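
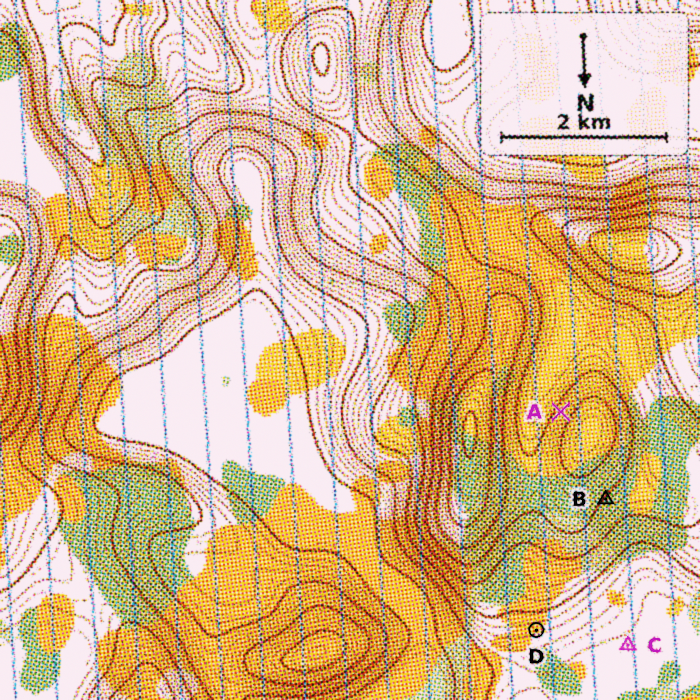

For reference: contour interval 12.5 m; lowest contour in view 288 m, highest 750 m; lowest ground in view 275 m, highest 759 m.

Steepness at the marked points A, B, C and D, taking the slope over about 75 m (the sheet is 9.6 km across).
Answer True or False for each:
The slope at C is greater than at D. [False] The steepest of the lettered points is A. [True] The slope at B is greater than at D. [True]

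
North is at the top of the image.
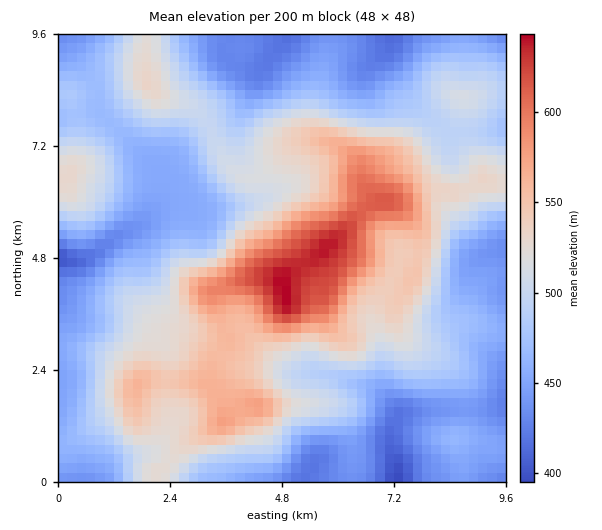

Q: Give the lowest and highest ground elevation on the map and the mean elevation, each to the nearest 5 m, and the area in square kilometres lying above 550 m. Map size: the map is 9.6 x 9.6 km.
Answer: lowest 395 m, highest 645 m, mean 500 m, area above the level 15.8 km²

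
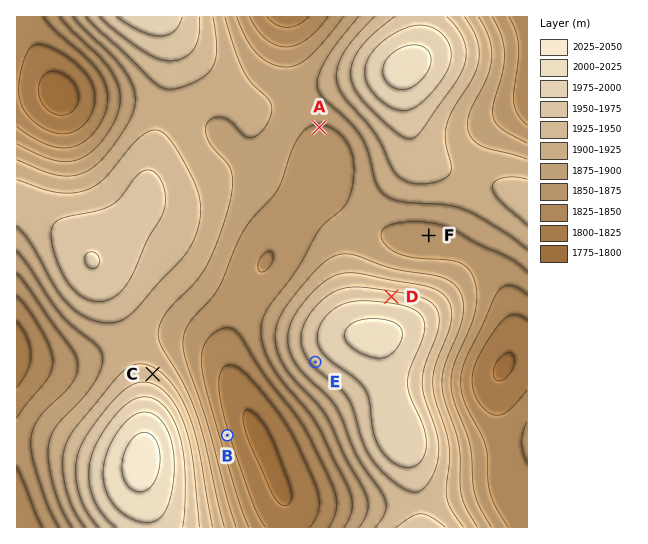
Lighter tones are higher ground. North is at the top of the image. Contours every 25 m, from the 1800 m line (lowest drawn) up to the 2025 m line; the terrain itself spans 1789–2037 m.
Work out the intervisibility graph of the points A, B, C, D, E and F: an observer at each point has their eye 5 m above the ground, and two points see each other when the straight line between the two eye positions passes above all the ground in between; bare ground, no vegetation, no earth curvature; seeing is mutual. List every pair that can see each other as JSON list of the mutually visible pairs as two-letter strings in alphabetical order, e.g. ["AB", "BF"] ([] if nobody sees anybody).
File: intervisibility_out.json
["AC", "AD", "BE", "CE", "DF"]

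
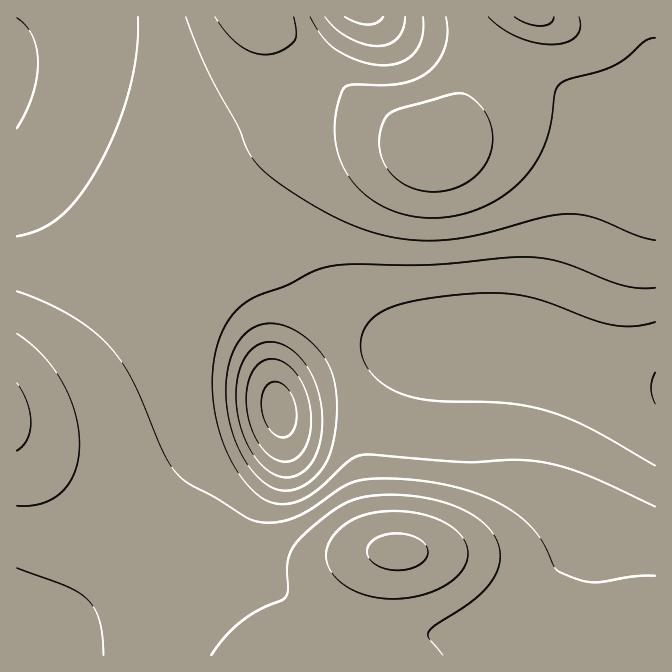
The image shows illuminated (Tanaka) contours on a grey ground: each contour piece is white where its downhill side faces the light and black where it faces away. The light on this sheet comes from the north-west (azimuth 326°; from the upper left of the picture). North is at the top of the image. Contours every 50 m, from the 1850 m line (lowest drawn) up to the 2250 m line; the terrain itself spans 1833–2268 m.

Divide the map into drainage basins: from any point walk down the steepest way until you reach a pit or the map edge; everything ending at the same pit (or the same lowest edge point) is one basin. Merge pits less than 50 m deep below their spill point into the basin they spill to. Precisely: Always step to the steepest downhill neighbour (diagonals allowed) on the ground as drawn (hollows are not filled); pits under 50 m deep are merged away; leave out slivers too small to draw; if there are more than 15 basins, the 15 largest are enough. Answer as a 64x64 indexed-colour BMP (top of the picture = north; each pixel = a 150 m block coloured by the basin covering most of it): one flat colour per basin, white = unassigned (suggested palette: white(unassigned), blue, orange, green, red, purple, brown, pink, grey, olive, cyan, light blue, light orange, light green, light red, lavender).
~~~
<image width="64" height="64" href="data:image/bmp;base64,Qk12CAAAAAAAAHYAAAAoAAAAQAAAAEAAAAABAAQAAAAAAAAIAAATCwAAEwsAABAAAAAAAAAA////ALR3HwAOf/8ALKAsACgn1gC9Z5QAS1aMAMJ34wB/f38AIr28AM++FwDox64AeLv/AIrfmACWmP8A1bDFACIiIiIiIiIiIiIiIiIiIiIhERERERERERERERERERERIiIiIiIiIiIiIiIiIiIiIiEREREREREREREREREREREiIiIiIiIiIiIiIiIiIiIiIhERERERERERERERERERESIiIiIiIiIiIiIiIiIiIiIiERERERERERERERERERERIiIiIiIiIiIiIiIiIiIiIiIREREREREREREREREREREiIiIiIiIiIiIiIiIiIiIiIhERERERERERERERERERESIiIiIiIiIiIiIiIiIiIiIiIRERERERERERERERERERIiIiIiIiIiIiIiIiIiIiIiIhEREREREREREREREREREiIiIiIiIiIiIiIiIiIiIiIiIRERERERERERERERERESIiIiIiIiIiIiIiIiIiIiIiIhERERERERERERERERERIiIiIiIiIiIiIiIiIiIiIiIiIREREREREREREREREREiIiIiIiIiIiIiIiIiIiIiIiIhERERERERERERERERESIiIiIiIiIiIiIiIiIiIiIiIhERERERERERERERERERIiIiIiIiIiIiIiIiIiIiIiIiEREREREREREREREREREiIiIiIiIiIiIiIiIiIiIiIiIRERERERERERERERERESIiIiIiIiIiIiIiIiIiIiIiIRERERERERERERERERERIiIiIiIiIiIiIiIiIiIiIiIhEREREREREREREREREREiIiIiIiIiIiIiIiIiIiIiIiERERERERERERERERERESIiIiIiIiIiIiIiIiIiIiIiIRERERERERERERERERERIiIiIiIiIiIiIiIiIiIiIiIhEREREREREREREREREREiIiIiIiIiIiIiIiIiIiIiIiERERERERERERERERERESIiIiIiIiIiIiIiIiIiIiIiIRERERERERERERERERERIiIiIiIiIiIiIiIiIiIiIiIREREREREREREREREREREiIiIiIiIiIiIiIiIiIiIiIhERERERERERERERERERESIiIiIiIiIiIiIiIiIiIiIiERERERERERERERERERERMiIiIiIiIiIiIiIiIiIiIiIREREREREREREREREREREzMiIiIiIiIiIiIiIiIiIiIhERERERERERERERERERETMzMiIiIiIiIiIiIiIiIiIhERERERERERERERERERERMzMzMiIiIiIiIiIiIiIiIiEREREREREREREREREREREzMzMzIiIiIiIiIiIiIiIiIRERERERERERERERERERETMzMzMzIiIiIiIiIiIiIiIRERERERERERERERERERERMzMzMzMyIiIiIiIiIiIiIhEREREREREREREREREREREzMzMzMzMiIiIiIiIiIiIhERERERERERERERERERERETMzMzMzMyIiIiIiIiIiIiERERERERERERERERERERERMzMzMzMzMiIiIiIiIiIiEREREREREREREREREREREREzMzMzMzMzIiIiIiIiIiIRERERERERERERERERERERETMzMzMzMzMiIiIiIiIiIRERERERERERERERERERERERMzMzMzMzMzIiIiIiIiIREREREREREREREREREREREREzMzMzMzMzMyIiIiIiIhERERERERERERERERERERERETMzMzMzMzMzIiIiIiIhERERERERERERERERERERERERMzMzMzMzMzMyIiIiIiEREREREREREREREREREREREREzMzMzMzMzMzIiIiIiIRERERERERERERERERERERERETMzMzMzMzMzMyIiIiIRERERERERERERERERERERERERMzMzMzMzMzMzIiIiIhEREREREREREREREREREREREREzMzMzMzMzMzMyIiIiERERERERERERERERERERERERETMzMzMzMzMzMzMiIiIhERERERERERERERERERERERERMzMzMzMzMzMzMzIiIiEREREREREREREREREREREREREzMzMzMzMzMzMzMyIiIhERERERERERERERERERERERETMzMzMzMzMzMzMzMiIiIRERERERERERERERERERERERMzMzMzMzMzMzMzMzIiIiIREREREREREREREREREREREzMzMzMzMzMzMzMzMyIiIiIhERERERERERERERERERETMzMzMzMzMzMzMzMzMyIiIiIiIiNBERERERERERERERMzMzMzMzMzMzMzMzMzMzMzMzMzREQREREREREREREREzMzMzMzMzMzMzMzMzMzMzMzM0REREERERERERERERETMzMzMzMzMzMzMzMzMzMzMzM0REREQRERERERERERERMzMzMzMzMzMzMzMzMzMzMzNEREREREEREREREREREREzMzMzMzMzMzMzMzMzMzMzNEREREREQRERERERERERETMzMzMzMzMzMzMzMzMzMzNEREREREREERERERERERERMzMzMzMzMzMzMzMzMzMzNEREREREREQREREREREREREzMzMzMzMzMzMzMzMzMzREREREREREREERERERERERETMzMzMzMzMzMzMzMzMzREREREREREREQRERERERERERMzMzMzMzMzMzMzMzMzREREREREREREREEREREREREREzMzMzMzMzMzMzMzMzNERERERERERERERBERERERERETMzMzMzMzMzMzMzMzNEREREREREREREREERERERERER"/>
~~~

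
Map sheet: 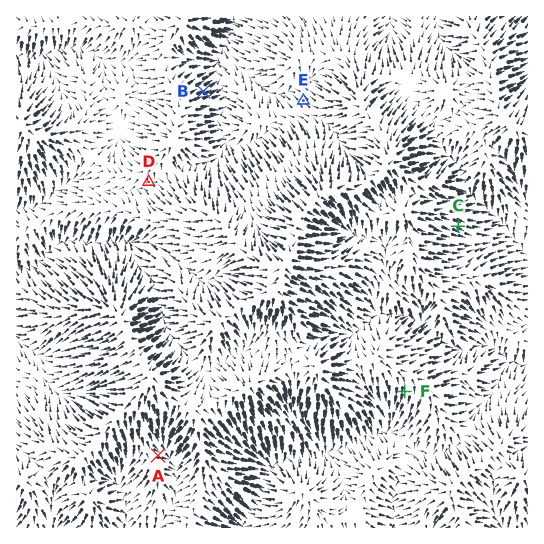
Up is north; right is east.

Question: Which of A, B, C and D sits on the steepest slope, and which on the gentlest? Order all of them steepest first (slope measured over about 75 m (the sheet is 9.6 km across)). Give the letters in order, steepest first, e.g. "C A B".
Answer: B C A D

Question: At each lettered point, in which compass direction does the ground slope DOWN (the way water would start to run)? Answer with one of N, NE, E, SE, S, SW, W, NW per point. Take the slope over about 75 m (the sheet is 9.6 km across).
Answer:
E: NW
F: S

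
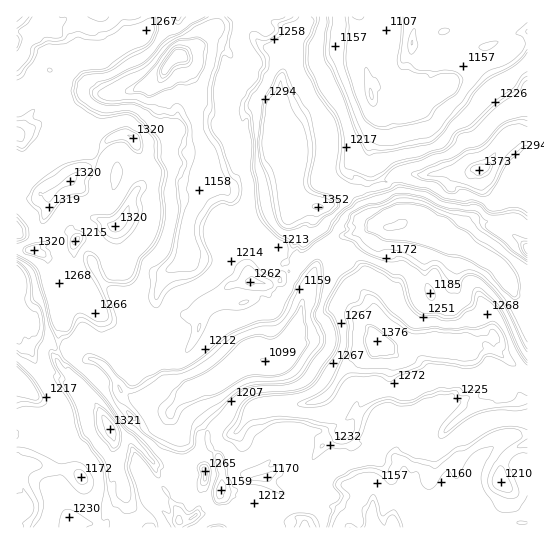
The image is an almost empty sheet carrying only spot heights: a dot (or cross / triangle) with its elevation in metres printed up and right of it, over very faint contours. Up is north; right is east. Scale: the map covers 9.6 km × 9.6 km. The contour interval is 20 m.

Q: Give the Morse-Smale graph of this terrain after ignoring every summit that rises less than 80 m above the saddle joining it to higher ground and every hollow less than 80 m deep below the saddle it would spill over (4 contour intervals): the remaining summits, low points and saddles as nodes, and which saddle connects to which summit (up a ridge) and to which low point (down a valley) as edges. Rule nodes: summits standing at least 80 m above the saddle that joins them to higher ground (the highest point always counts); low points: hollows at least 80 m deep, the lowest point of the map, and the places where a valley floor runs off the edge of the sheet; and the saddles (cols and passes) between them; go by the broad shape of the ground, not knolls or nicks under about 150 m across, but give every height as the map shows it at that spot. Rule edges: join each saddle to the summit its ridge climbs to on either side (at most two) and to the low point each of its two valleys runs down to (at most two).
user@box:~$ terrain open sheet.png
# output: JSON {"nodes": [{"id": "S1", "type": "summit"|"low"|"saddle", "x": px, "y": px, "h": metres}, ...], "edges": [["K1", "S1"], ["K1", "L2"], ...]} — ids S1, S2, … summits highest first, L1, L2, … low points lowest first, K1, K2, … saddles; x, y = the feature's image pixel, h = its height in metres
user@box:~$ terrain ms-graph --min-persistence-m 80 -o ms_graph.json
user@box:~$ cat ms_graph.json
{"nodes": [
{"id": "S1", "type": "summit", "x": 377, "y": 341, "h": 1376},
{"id": "S2", "type": "summit", "x": 479, "y": 170, "h": 1373},
{"id": "S3", "type": "summit", "x": 110, "y": 427, "h": 1321},
{"id": "S4", "type": "summit", "x": 19, "y": 134, "h": 1321},
{"id": "L1", "type": "low", "x": 173, "y": 59, "h": 1050},
{"id": "L2", "type": "low", "x": 371, "y": 95, "h": 1074},
{"id": "L3", "type": "low", "x": 398, "y": 226, "h": 1086},
{"id": "L4", "type": "low", "x": 265, "y": 361, "h": 1099},
{"id": "L5", "type": "low", "x": 371, "y": 523, "h": 1105},
{"id": "L6", "type": "low", "x": 18, "y": 18, "h": 1159},
{"id": "K1", "type": "saddle", "x": 370, "y": 190, "h": 1265},
{"id": "K2", "type": "saddle", "x": 151, "y": 17, "h": 1257},
{"id": "K3", "type": "saddle", "x": 58, "y": 347, "h": 1221},
{"id": "K4", "type": "saddle", "x": 227, "y": 514, "h": 1214},
{"id": "K5", "type": "saddle", "x": 329, "y": 250, "h": 1213},
{"id": "K6", "type": "saddle", "x": 314, "y": 505, "h": 1213},
{"id": "K7", "type": "saddle", "x": 157, "y": 338, "h": 1212}],
"edges": [["K1", "S2"], ["K1", "L2"], ["K1", "L3"], ["K2", "S4"], ["K2", "L1"], ["K2", "L6"], ["K3", "S4"], ["K3", "S3"], ["K3", "L1"], ["K3", "L4"], ["K4", "S1"], ["K4", "L1"], ["K4", "L4"], ["K5", "S1"], ["K5", "S2"], ["K5", "L3"], ["K5", "L4"], ["K6", "S1"], ["K6", "L4"], ["K6", "L5"], ["K7", "S2"], ["K7", "S4"], ["K7", "L1"], ["K7", "L4"]]}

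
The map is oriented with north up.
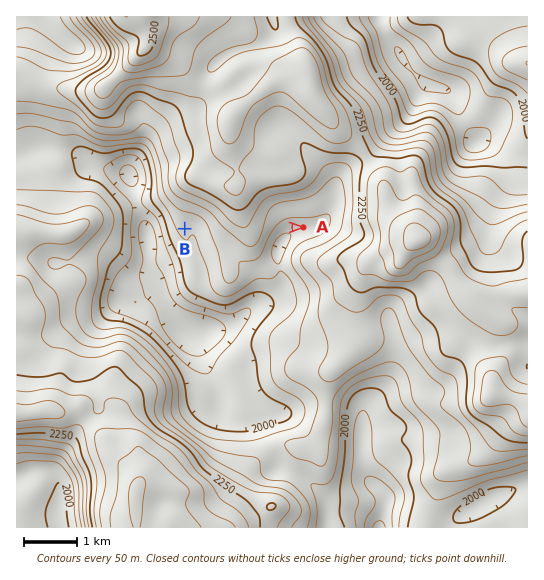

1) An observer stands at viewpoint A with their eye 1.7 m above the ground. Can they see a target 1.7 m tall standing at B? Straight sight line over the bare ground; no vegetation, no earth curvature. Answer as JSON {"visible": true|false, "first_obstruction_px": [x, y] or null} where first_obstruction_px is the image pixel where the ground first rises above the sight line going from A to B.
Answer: {"visible": false, "first_obstruction_px": [283, 228]}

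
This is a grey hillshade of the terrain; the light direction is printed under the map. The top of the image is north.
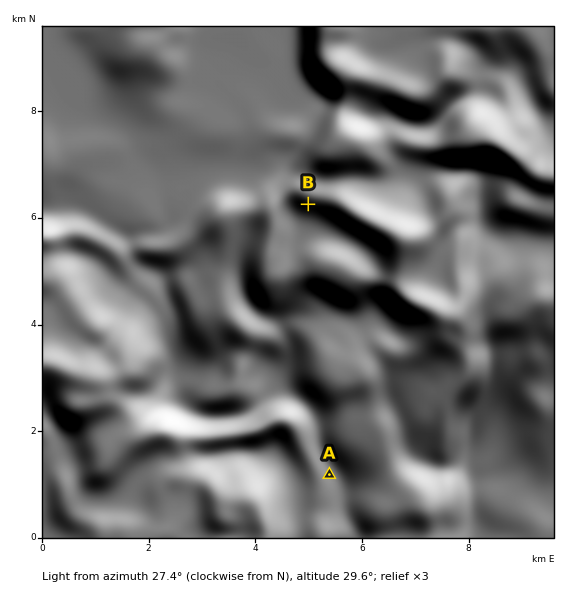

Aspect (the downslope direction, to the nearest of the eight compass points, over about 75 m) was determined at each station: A E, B S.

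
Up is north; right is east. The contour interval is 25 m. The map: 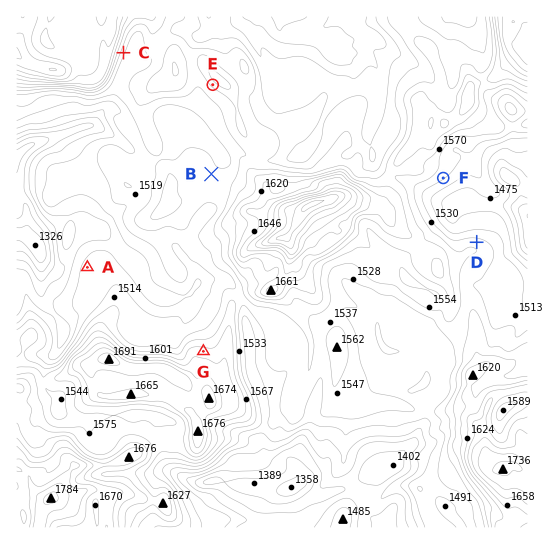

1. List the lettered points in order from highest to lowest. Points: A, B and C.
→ C B A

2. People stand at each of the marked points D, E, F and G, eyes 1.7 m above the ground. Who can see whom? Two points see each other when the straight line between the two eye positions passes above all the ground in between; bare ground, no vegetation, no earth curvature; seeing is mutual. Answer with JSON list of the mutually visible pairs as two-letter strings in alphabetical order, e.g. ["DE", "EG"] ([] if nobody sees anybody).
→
["DF", "EG"]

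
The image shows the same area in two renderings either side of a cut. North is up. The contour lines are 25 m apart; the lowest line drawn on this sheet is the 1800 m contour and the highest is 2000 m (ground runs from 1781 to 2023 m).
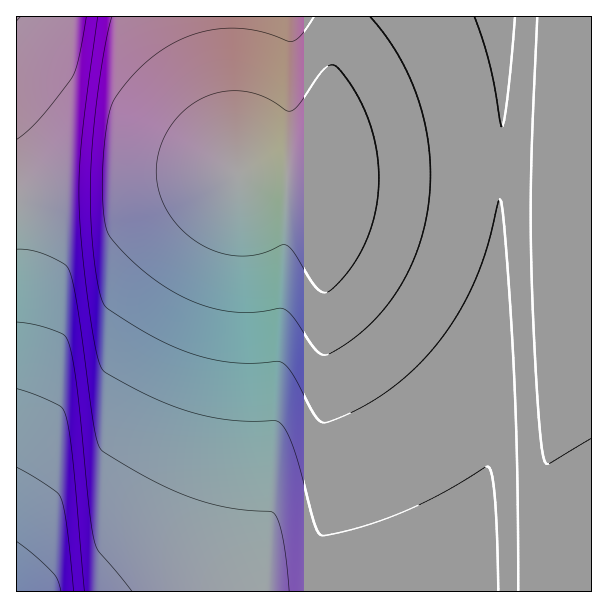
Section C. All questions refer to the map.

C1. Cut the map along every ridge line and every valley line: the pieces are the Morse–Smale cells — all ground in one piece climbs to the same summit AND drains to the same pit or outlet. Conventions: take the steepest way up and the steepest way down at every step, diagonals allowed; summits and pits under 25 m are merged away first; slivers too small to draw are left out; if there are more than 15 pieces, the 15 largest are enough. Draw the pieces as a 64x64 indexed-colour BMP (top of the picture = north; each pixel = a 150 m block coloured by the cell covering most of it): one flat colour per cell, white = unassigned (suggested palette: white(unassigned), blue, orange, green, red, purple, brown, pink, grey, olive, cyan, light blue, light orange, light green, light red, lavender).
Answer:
<image width="64" height="64" href="data:image/bmp;base64,Qk12CAAAAAAAAHYAAAAoAAAAQAAAAEAAAAABAAQAAAAAAAAIAAATCwAAEwsAABAAAAAAAAAA////ALR3HwAOf/8ALKAsACgn1gC9Z5QAS1aMAMJ34wB/f38AIr28AM++FwDox64AeLv/AIrfmACWmP8A1bDFABERERERERERERERERERERERERERERERERERIiIiIiIiEREREREREREREREREREREREREREREREREREiIiIiIiIRERERERERERERERERERERERERERERERERESIiIiIiIhERERERERERERERERERERERERERERERERERIiIiIiIiEREREREREREREREREREREREREREREREREREiIiIiIiIRERERERERERERERERERERERERERERERERESIiIiIiIhERERERERERERERERERERERERERERERERERIiIiIiIiEREREREREREREREREREREREREREREREREREiIiIiIiIRERERERERERERERERERERERERERERERERESIiIiIiIhERERERERERERERERERERERERERERERERERIiIiIiIiEREREREREREREREREREREREREREREREREREiIiIiIiIRERERERERERERERERERERERERERERERERESIiIiIiIhERERERERERERERERERERERERERERERERERIiIiIiIiEREREREREREREREREREREREREREREREREREiIiIiIiIRERERERERERERERERERERERERERERERERESIiIiIiIhERERERERERERERERERERERERERERERERERIiIiIiIiERERERERERERERERERERERERERERERERERESIiIiIiIRERERERERERERERERERERERERERERERERERIiIiIiIhEREREREREREREREREREREREREREREREREREiIiIiIiERERERERERERERERERERERERERERERERERESIiIiIiIRERERERERERERERERERERERERERERERERERIiIiIiIhEREREREREREREREREREREREREREREREREREiIiIiIiERERERERERERERERERERERERERERERERERESIiIiIiIRERERERERERERERERERERERERERERERERERIiIiIiIhEREREREREREREREREREREREREREREREREREiIiIiIiERERERERERERERERERERERERERERERERERESIiIiIiIRERERERERERERERERERERERERERERERERERIiIiIiIhEREREREREREREREREREREREREREREREREREiIiIiIiERERERERERERERERERERERERERERERERERESIiIiIiIRERERERERERERERERERERERERERERERERERIiIiIiIhEREREREREREREREREREREREREREREREREREiIiIiIiERERERERERERERERERERERERERERERERERESIiIiIiIRERERERERERERERERERERERERERERERERERIiIiIiIhEREREREREREREREREREREREREREREREREREiIiIiIiERERERERERERERERERERERERERERERERERESIiIiIiIRERERERERERERERERERERERERERERERERERIiIiIiIhERERERERERERERERERERERERERERERERERESIiIiIiERERERERERERERERERERERERERERERERERERIiIiIiIREREREREREREREREREREREREREREREREREREiIiIiIhERERERERERERERERERERERERERERERERERESIiIiIiERERERERERERERERERERERERERERERERERERIiIiIiIREREREREREREREREREREREREREREREREREREiIiIiIhERERERERERERERERERERERERERERERERERESIiIiIiERERERERERERERERERERERERERERERERERERIiIiIiIzMxEREREREREREREREREREREREREREREREREiIiIiIjMzMzMzMzMxERERERERERERERERERERERERESIiIiIiMzMzMzMzMzMzMzMzERERERERERERERERERERIiIiIiIzMzMzMzMzMzMzMzMREREREREREREREREREREiIiIiIjMzMzMzMzMzMzMzMxERERERERERERERERERESIiIiIiMzMzMzMzMzMzMzMzERERERERERERERERERERIiIiIiIzMzMzMzMzMzMzMzMREREREREREREREREREREiIiIiIjMzMzMzMzMzMzMzMxERERERERERERERERERESIiIiIiMzMzMzMzMzMzMzMzERERERERERERERERERERIiIiIiIzMzMzMzMzMzMzMzMREREREREREREREREREREiIiIiIjMzMzMzMzMzMzMzMxERERERERERERERERERESIiIiIiMzMzMzMzMzMzMzMzERERERERERERERERERERIiIiIiIzMzMzMzMzMzMzMzMREREREREREREREREREREiIiIiIjMzMzMzMzMzMzMzMxERERERERERERERERERESIiIiIiMzMzMzMzMzMzMzMzERERERERERERERERERERIiIiIiIzMzMzMzMzMzMzMzMREREREREREREREREREREiIiIiIjMzMzMzMzMzMzMzMxERERERERERERERERERESIiIiIiMzMzMzMzMzMzMzMzERERERERERERERERERERIiIiIiIzMzMzMzMzMzMzMzMREREREREREREREREREREiIiIiIjMzMzMzMzMzMzMzMxERERERERERERERERERESIiIiIi"/>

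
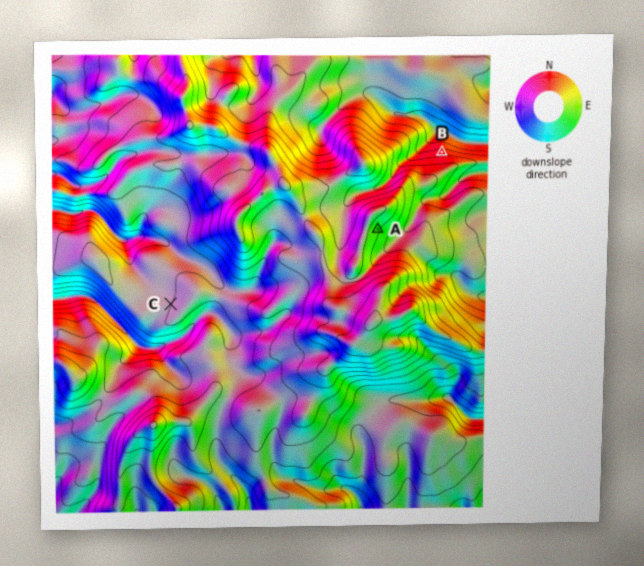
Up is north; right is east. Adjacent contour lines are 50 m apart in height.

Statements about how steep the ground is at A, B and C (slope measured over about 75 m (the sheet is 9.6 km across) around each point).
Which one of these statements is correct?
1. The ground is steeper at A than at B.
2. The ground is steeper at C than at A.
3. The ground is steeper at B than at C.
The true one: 3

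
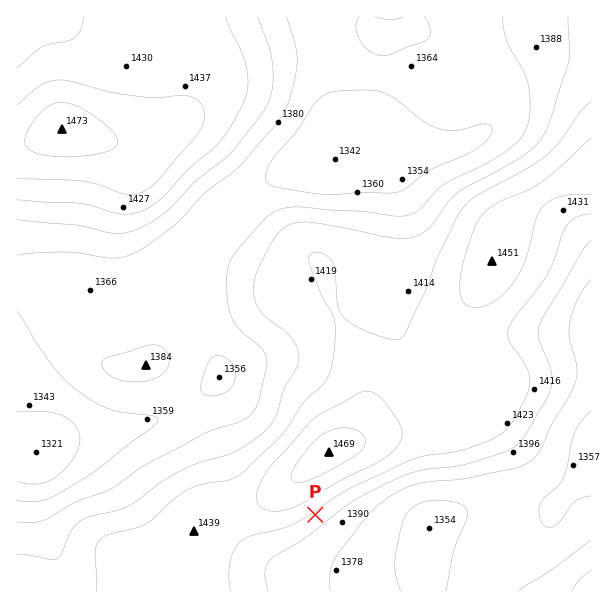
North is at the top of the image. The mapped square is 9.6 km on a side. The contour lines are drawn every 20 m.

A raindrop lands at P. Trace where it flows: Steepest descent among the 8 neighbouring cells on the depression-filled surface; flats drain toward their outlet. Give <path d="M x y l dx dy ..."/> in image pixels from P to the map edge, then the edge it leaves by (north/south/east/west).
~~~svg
<path d="M315 515l47 46 43 0 0 6 2 2 0 4 3 6 12 12"/>
exit: south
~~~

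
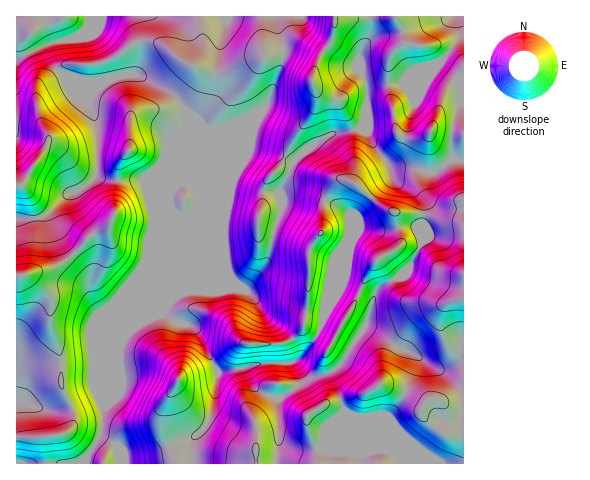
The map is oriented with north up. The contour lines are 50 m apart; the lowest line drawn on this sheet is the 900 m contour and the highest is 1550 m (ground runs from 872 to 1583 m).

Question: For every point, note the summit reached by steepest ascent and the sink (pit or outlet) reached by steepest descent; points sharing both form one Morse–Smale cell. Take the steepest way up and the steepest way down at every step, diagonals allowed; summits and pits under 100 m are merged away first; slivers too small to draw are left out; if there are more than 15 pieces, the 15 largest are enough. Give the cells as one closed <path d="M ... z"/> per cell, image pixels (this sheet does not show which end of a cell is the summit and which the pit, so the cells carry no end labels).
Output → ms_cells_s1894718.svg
<path d="M455 16l-439 1 1 42 30-14 6 21 9 8 9 4 10 2 21 0 25-6 10 0 37 20 10 15 2 11 0 12-3 6 0 24-13 31 0 13 2 3 0 82-8 22 14 10 14 3 8 10 18 35-5 38-7 17-10 10-42 16-28 4-25-22-15 24 1 6 377-1 0-302-11-1-18 12-10 0-13-4-20 0-16-18-8-16-8-5 5-10 2-29 7-4 29-2 22-10 17-14 18-25-1-10z"/><path d="M183 135l-13 11-10 20-17 13-35 1-12-4-7 8-26 14-17 18-14 3-16 1 1 244 68 0 1-6 12-17 4-13 3-23 15-35-1-17 2-11 51-122-2-27 13-31z"/><path d="M172 220l-51 122-2 11 1 17-16 40-3 25 14 9 11 12 33-5 37-15 10-10 8-23 4-32-18-35-8-10-14-3-14-10 8-22z"/><path d="M47 45l-31 15 1 159 15 0 14-3 17-18 26-14 7-9 2-46-3-10-13-24-29-29z"/><path d="M463 16l-7 1 4 12-1 9-14 19-17 15-25 12-29 2-7 4-2 29-5 10 8 5 8 16 16 18 20 0 13 4 10 0 18-12 11 0z"/><path d="M137 74l-10 0-25 6-21 0-16-4 17 19 13 24 3 10-2 46 12 5 35-1 17-13 10-20 16-14-2-23-8-13z"/>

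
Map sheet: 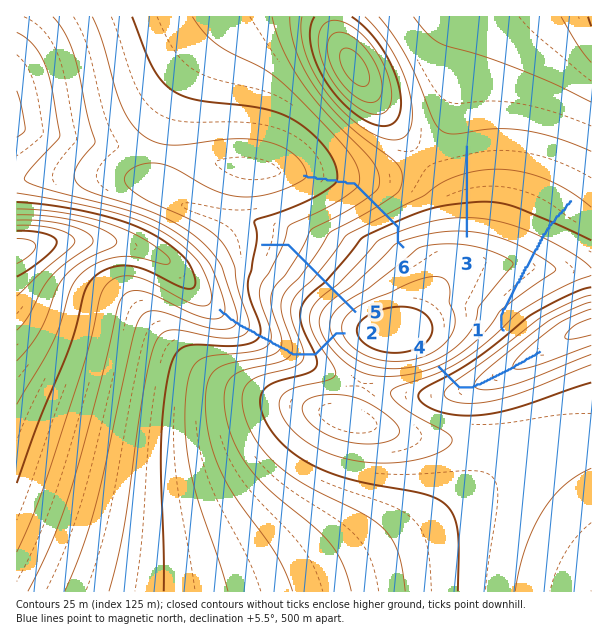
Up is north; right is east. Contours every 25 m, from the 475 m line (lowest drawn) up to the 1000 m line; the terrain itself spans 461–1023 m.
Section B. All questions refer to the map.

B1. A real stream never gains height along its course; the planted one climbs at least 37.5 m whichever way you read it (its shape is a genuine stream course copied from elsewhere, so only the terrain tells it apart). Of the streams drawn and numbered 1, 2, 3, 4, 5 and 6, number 1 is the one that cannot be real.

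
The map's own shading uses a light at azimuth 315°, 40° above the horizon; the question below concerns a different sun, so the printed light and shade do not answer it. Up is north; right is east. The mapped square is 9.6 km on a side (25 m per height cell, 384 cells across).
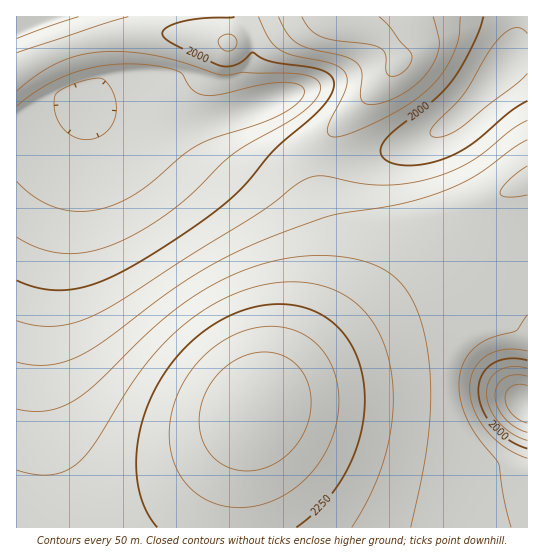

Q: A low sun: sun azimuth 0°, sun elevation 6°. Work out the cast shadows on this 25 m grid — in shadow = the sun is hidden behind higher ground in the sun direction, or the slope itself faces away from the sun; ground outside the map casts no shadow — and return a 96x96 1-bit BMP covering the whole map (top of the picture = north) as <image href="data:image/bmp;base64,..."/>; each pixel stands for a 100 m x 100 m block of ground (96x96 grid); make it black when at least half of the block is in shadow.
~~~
<image width="96" height="96" href="data:image/bmp;base64,Qk2+BAAAAAAAAD4AAAAoAAAAYAAAAGAAAAABAAEAAAAAAIAEAAATCwAAEwsAAAIAAAAAAAAA////AAAAAAAAAAAAAAAAAAAAAAAAAAAAAAAAAAAAAAAAAAAAAAAAAAAAAAAAAAAAAAAAAAAAAAAAAAAAAAAAAAAAAAAAAAAAAAAAAAAAAAAAAAAAAAAAAAAAAAAAAAAAAAAAAAAAAAAAAAAAAAAAAAAAAAAAAAAAAAAAAAAAAAAAAAAAAAAAAAAAAAAAAAAAAAAAAAAAAAAAAAAAAAAAAAAAAAAAAAAAAAAAAAAAAAAAAAAAAAAAAAAAAAAAAAAAAAAAAAAAAAAAAAAAAAAAAAAAAAAAAAAAAAAAAAAAAAAAAAAAAAAAAAAAAAMAAAAAAAAAAAAAAA8AAAAAAAAAAAAAAD8AAAAAAAAAAAAAAH8AAAAAAAAAAAAAAP8AAAAAAAAAAAAAAP8AAAAAAAAAAAAAAf8AAAAAAAAAAAAAA/8AAAAAAAAAAAAAA/8AAAAAAAAAAAAAA/8AAAAAAAAAAAAAB/8AAAAAAAAAAAAAB/8AAAAAAAAAAAAAB/8AAAAAAAAAAAAAB/8AAAAAAAAAAAAAB/8AAAAAAAAAAAAAA/8AAAAAAAAAAAAAAf8AAAAAAAAAAAAAAP4AAAAAAAAAAAAAAAAAAAAAAAAAAAAAAAAAAAAAAAAAAAAAAAAAAAAAAAAAAAAAAAAAAAAAAAAAAAAAAAAAAAAAAAAAAAAAAAAAAAAAAAAAAAAAAAAAAAAAAAAAAAAAAAAAAAAAAAAAAAAAAAAAAAAAAAAAAAAAAAAAAAAAAAAAAAAAAAAAAAAAAAAAAAAAAAAAAAAAAAAAAAAAAAAAAAAAAAAAAAAAAAAAAAAAAAAAAAAAAAAAAAAAAAAAAAAAAAAAAAAAAAAAAAAAAAAAAAAAAAAAAAAAAAAAAAAAAAAAAAAAAAAAAAAAAAAAAAAAAAAAAAAAAAAAAAAAAAAAAAAAAAAAAAAAAAAAAAAAAAAAAAAAAAAAAAAAAAAAAAAAAAAAAAAAAAAAAAAAAAAAAAAAAAAAAAAAAAAAAAAAAAAAAAAAAAAAAAAAAAAAAAAAAAAAAAAAAAAAAAAAAAAAAAAAAAAAAAAAAAAAAAAAAAAAAAAAAAAAAAAAAAAAAAAAAAAAAAAAAAAAAAAAAAAAAAAAAAAAAAeAAAAAAAAAAAAAAB/gAAAAAAAAAAAAAD/4AAAAAAAAAAAAAH/8AAAAAAAAAAAAAH/+AAAAAAAAAQAAAP//AADAAAAAD8AAAP//AADwAAAAP+AAAP//gAD+AAAAf//+AH//gAD/8AAA////wH//wAD//8AH////4D//wAD/////////8B//wAD/////////+A//4AD//////////AP/4AB//////////gH/4AAf/////////wB/4AAH/////////wAP4AAB/////////4AB4AAAf////////4AAAAAAD////////4AAAAAAAf//8AH//4AAAAAAAA/+AAD//4AAAAAAAAAAAAA//gAAAAAAAAAAAAABgAAAAAAAAAAAAAAAAAAAAAAAAAAAAAAAAAAAAAAAAAAAAAAAAAAAAAA="/>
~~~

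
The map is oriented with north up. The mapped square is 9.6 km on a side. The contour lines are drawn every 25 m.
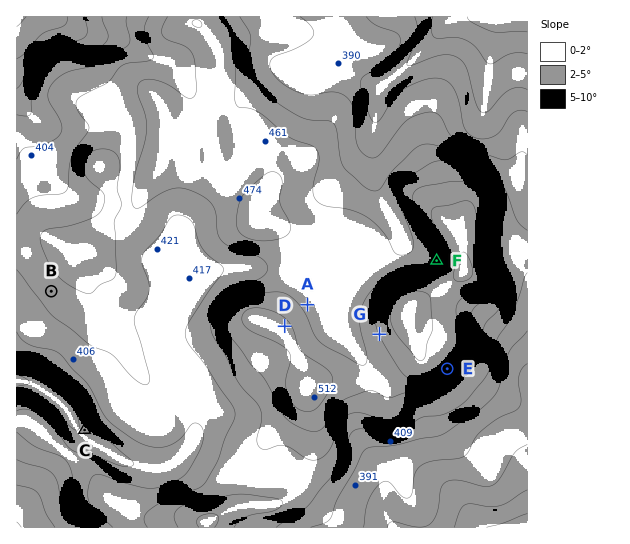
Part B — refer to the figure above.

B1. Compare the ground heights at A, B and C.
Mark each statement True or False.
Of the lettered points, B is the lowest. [False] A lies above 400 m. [True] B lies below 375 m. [False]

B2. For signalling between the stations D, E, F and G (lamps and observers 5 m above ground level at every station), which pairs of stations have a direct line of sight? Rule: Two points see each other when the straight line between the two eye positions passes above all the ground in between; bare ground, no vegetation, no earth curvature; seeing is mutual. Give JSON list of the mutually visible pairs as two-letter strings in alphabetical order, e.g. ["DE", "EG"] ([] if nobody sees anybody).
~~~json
["DF", "DG"]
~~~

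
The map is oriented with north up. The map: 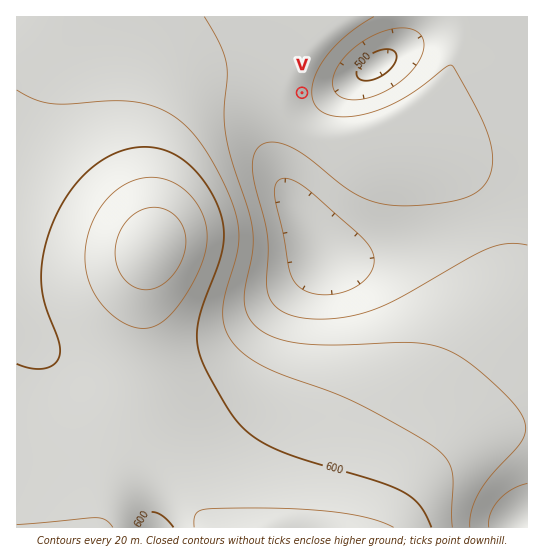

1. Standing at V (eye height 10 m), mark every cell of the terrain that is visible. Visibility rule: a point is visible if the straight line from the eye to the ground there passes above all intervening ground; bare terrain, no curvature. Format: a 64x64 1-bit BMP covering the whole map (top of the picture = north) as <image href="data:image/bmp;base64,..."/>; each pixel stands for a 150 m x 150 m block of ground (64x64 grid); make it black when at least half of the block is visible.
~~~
<image width="64" height="64" href="data:image/bmp;base64,Qk0+AgAAAAAAAD4AAAAoAAAAQAAAAEAAAAABAAEAAAAAAAACAAATCwAAEwsAAAIAAAAAAAAA////AAAAAAAAAAH////wAAAAAf////AAAAAD////8AAAAAP////wAAAAB/////AAAAAD////8AAAAAH////4AAAAAf////gAAAAA/////AAAAAD////+AAAAAH////8AAAAAf////4AAAAB/////wAAAAH/////wAAAAf/////wAAAD//////wAAAP//////AAAB//////8AAAP//////wAAA///////AAAH//////8AAAf//////wAAA///////AAAD//////8AAAH//////wAAAP//////AAAA//////8AAAB//////wAAAD//////AAAAH/////8AAAAf+Af//wAAAA/gAP//AAAAD+AAD/8AAAA/wAAB/wAAAf/AAAD/AAAH/4AAAD8AAA//gAAAHwAAH/+AAAAPAAAf/wAAAA8AAD//AAAADwAAP/8AAAAPAAB//gAAAA8AAH/+AAAAHwAAf/wAAAAfAAB//AAAAH8AAH/8AAAA/wAAf/wA+AP/AAB//AH///8AAH/8B////wAAf/wf////AAB//j////8AAH//f////wAAf///////AAB///////8AAH///////wAAf///////AAA///////8AAD///////wAAP///////AAA///////8AAD///////wAAP///////AAB///////8AAH///////w=="/>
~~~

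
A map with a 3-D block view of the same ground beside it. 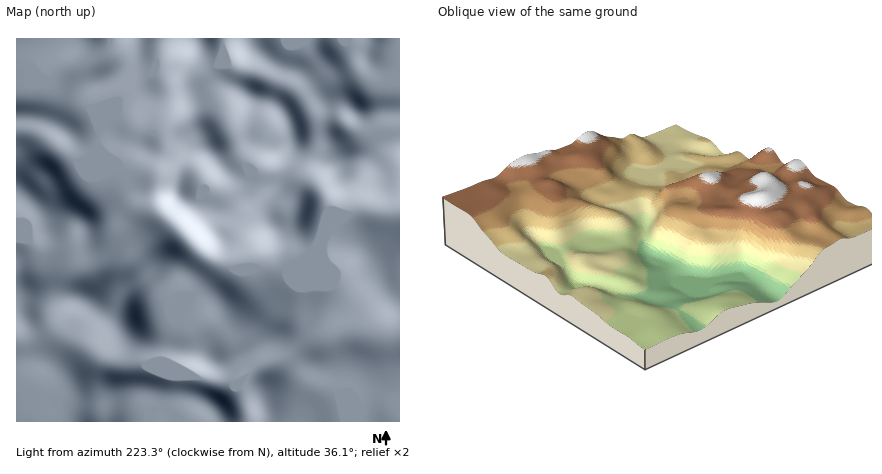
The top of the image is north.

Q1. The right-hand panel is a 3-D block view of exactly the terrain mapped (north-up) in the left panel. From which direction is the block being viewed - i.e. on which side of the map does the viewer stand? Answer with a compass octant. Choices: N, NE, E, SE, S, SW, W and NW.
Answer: SE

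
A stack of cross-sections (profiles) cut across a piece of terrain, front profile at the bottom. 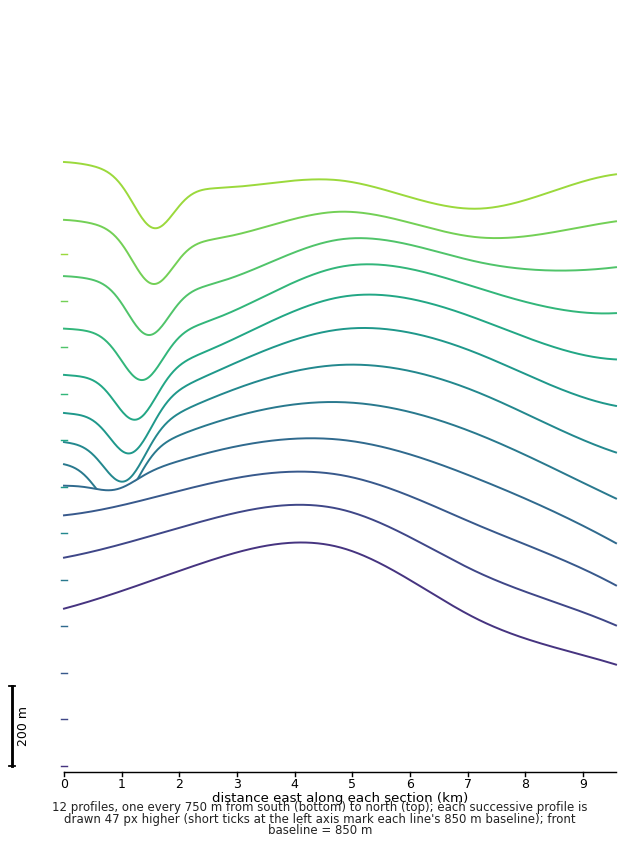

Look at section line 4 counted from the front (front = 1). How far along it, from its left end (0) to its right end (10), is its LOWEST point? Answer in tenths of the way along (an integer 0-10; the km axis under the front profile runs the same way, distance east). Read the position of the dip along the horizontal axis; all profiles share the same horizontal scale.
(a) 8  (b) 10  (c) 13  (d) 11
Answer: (b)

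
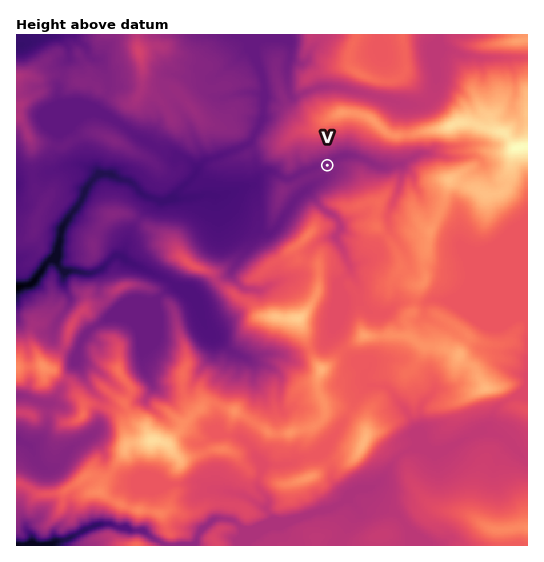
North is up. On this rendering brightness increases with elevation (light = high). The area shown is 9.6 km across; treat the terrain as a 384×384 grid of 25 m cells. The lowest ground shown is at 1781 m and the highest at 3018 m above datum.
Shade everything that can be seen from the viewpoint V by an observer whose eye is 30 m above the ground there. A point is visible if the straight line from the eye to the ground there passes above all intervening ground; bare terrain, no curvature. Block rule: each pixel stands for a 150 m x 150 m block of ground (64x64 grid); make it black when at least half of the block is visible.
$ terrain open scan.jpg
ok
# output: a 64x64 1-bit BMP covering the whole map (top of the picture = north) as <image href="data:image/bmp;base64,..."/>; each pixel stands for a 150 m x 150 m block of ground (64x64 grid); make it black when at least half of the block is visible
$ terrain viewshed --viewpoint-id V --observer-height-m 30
<image width="64" height="64" href="data:image/bmp;base64,Qk0+AgAAAAAAAD4AAAAoAAAAQAAAAEAAAAABAAEAAAAAAAACAAATCwAAEwsAAAIAAAAAAAAA////AAAAAAAAAAAAAAAAAAAAAAAAAAAAAAAAAAAAAAAAAAAAAAAAAAAAAAAAAAAAAAAAAAAAAAAAAAAAAAAAAAAAAAAAAAAAAAAAAAAAAAAAAAAAAAAAAAAAAAAAAAAAAAAAAAAAAAAAAAAAAAAAAAAAAAAAAAAAAAAAAAAAAAAAAAAAAAAAAAAAAAAAAAAAAAAAAAAAAAAAAAAAAAAAAAAAAAAAAAAAAAIAAAAAAAAABAAAAAAAAAAAAAAAAAAAAAAAAAAAAAAAAAAAAAAAAAAAAAAAAAAAAAAAAAAAAAAAAAAAAAAAAAAAAAAAAAAAAAAAAAAAAAAAAAAAAAAAAAAAAAAAAAAAAAAAIAAAAAAAAABgAAAAAAAAAfwAAAAAAAAH/wAAAAAAAA4fgAAAAAAADAfgAAAAACAYAfAAAAAAMDgA+AAAAAAY8ACMAAAAAA/wAMwAAAAADAAAfAAAAAAAAAB/8AAAAAAAAHf8FAAAAAAAc/A8AAAAAAA/4DwAAAAAAD/gOAAAAAAAD8QJ/AAAAAAP/w/8AAAAAC//FvwAAAAAB/wceAAAAAAD+AAAAAAAAADwAAAAAAAAAAAAAAAAAAAAAAAAAAAAAAAAAAAAAAAAAAAAAAAAAAAAAAAAAAAAAAAAAAAAAAAAAAAAAAAAAAAAAAAAAAAAAAAAAAAAAAAAAAAAAA=="/>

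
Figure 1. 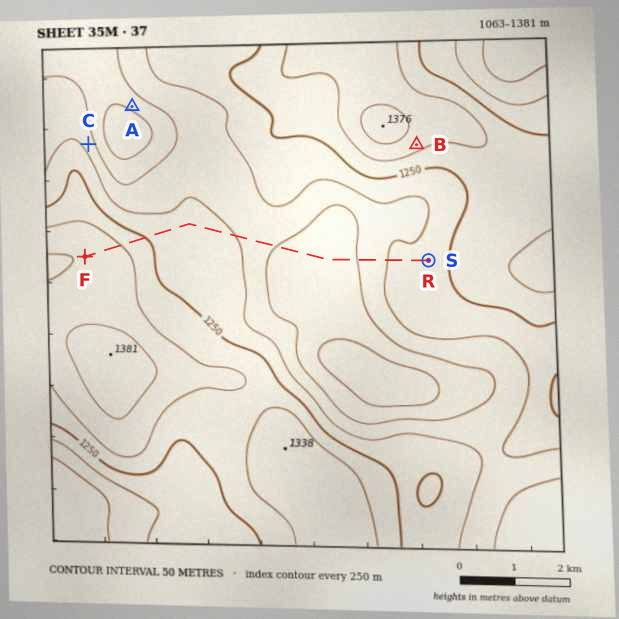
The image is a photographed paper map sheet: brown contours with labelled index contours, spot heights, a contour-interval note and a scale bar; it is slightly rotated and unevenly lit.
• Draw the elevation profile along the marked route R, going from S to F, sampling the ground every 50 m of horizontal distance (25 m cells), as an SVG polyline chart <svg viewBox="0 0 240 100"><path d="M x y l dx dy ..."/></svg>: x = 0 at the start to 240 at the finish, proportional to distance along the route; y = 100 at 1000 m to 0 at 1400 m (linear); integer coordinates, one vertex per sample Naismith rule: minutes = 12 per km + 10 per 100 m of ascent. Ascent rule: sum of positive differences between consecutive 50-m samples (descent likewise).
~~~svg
<svg viewBox="0 0 240 100"><path d="M0 45l2 1 2 1 1 1 2 0 2 1 2 0 1 0 2 0 2 0 2 0 2 0 1 0 2 0 2 0 2 1 2 1 1 0 2 1 2 2 2 1 1 1 2 1 2 2 2 1 2 1 1 1 2 1 2 1 2 1 1 1 2 1 2 0 2 1 2 1 1 0 2 1 2 0 2 1 1 0 2 0 2 0 2 0 2 0 1-1 2 0 2 0 2-1 2 0 1-1 2 0 2-1 2-1 1 0 2-1 2-1 2 0 2-1 1-1 2-1 2 0 2-1 1-1 2-1 2 0 2-1 2-1 1-1 2 0 2-1 2-1 2-1 1-1 2 0 2-1 2-1 1-1 2-1 2 0 2-1 2 0 1-1 2 0 2 0 2-1 1 0 2 0 2 1 2 0 2 0 1 0 2 0 2 1 2 0 1 0 2 0 2 0 2 0 2 0 1 0 2-1 2 0 2-1 2 0 1-1 2-1 2-1 2-1 1-1 2-1 2-1 2-1 2-1 1-1 2-1 2-2 2-1 1-1 2-2 2-1 2-1 2-2 1-1 2-1 2-1 2-1 1-1 2-1 2-1 2 0 2-1 1 0 2-1 2 0 2 0 1-1"/></svg>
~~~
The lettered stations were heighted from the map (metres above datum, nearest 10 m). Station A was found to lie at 1110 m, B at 1320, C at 1180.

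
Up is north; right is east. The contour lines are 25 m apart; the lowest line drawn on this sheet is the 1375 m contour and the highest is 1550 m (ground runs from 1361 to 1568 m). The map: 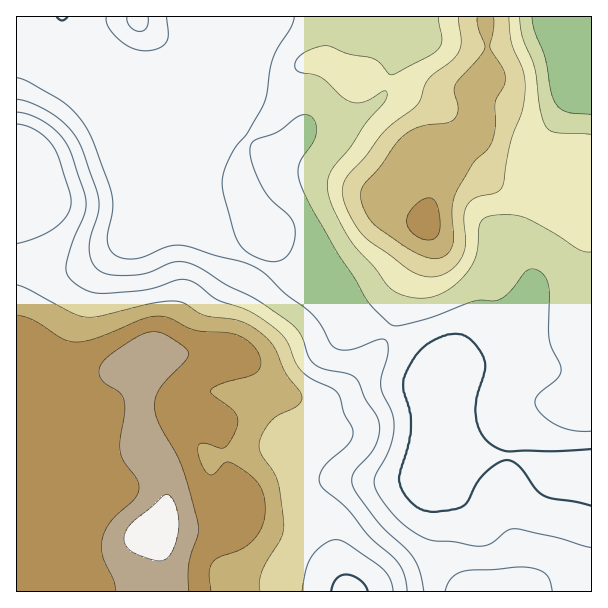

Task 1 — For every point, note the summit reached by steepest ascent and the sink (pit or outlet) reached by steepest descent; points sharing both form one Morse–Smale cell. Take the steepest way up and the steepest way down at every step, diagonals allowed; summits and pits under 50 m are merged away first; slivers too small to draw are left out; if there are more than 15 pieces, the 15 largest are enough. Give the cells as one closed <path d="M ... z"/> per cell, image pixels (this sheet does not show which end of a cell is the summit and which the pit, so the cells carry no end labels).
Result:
<path d="M62 16l-46 1 0 574 575 1 1-121-38 1-35-15-27-3-11-10-12-21-31-31-16-36-29-22-10-4-21-23-108-45-18-9-23-17-25-24-22-57-15-32-67-68-14-11-8-17z"/><path d="M485 16l-243 0-1 25-3 12-32 20-21 5-42 1-18-3-31-11 57 58 15 32 22 57 34 32 14 9 37 18 89 36 21 23 10 4 29 22 16 36 31 31 12 21 11 10 27 3 35 15 37-2 1-255-13-4-22-19-26 1-24-5-12-6-22-20-9-5-12 0-8 8 4-13 22-14 8-9-2-42 11-15 0-43z"/><path d="M591 16l-105 0 1 56-11 15 2 42-8 9-21 13-4 5 0 5 7-4 12 0 9 5 22 20 12 6 24 5 26-1 22 19 12 3z"/><path d="M240 16l-177 0-1 11 8 17 25 20 36 14 33 1 42-6 28-17 6-6 1-9z"/>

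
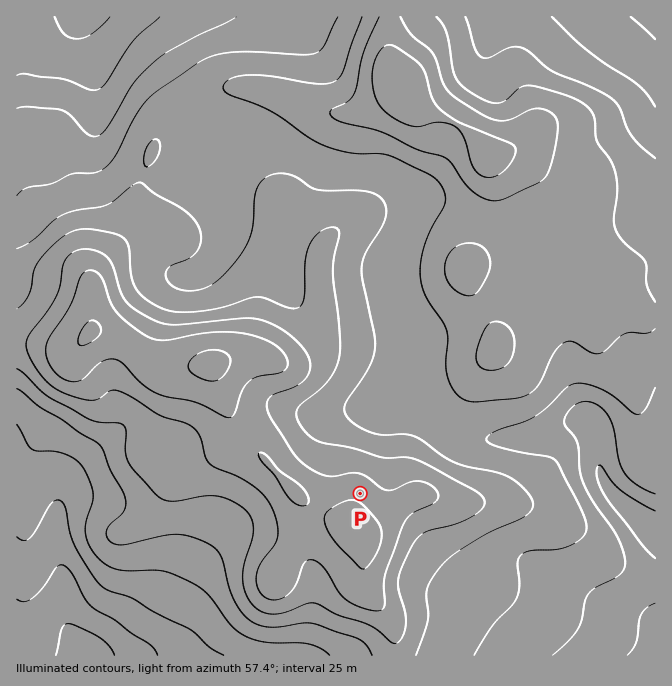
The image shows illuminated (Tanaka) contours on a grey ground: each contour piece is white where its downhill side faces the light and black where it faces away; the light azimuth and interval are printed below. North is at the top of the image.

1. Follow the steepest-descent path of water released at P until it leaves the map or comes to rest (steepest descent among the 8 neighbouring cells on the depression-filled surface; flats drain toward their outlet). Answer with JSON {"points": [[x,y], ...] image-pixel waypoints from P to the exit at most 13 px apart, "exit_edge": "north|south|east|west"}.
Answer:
{"points": [[360, 493], [374, 480], [382, 467], [382, 453], [382, 440], [382, 427], [382, 413], [395, 400], [408, 405], [422, 408], [435, 418], [448, 432], [462, 437], [475, 438], [488, 438], [502, 438], [515, 438], [528, 437], [542, 433], [555, 428], [569, 423], [582, 423], [594, 428], [597, 442], [599, 455], [600, 468], [605, 482], [615, 495], [629, 508], [642, 522], [655, 532]], "exit_edge": "east"}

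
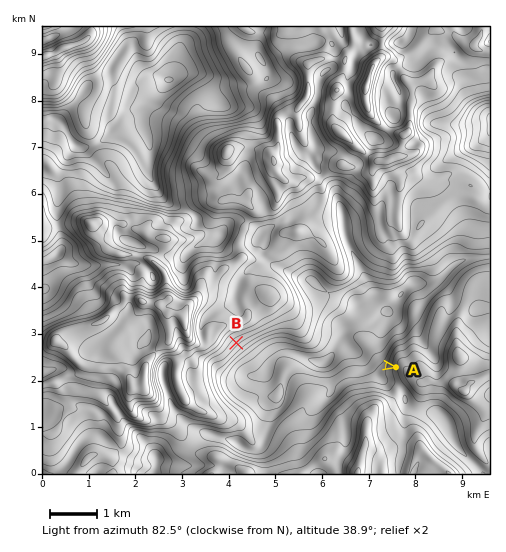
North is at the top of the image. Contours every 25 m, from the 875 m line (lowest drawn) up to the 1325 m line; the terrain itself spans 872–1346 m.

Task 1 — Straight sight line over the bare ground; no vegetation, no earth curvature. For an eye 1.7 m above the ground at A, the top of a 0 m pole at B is in view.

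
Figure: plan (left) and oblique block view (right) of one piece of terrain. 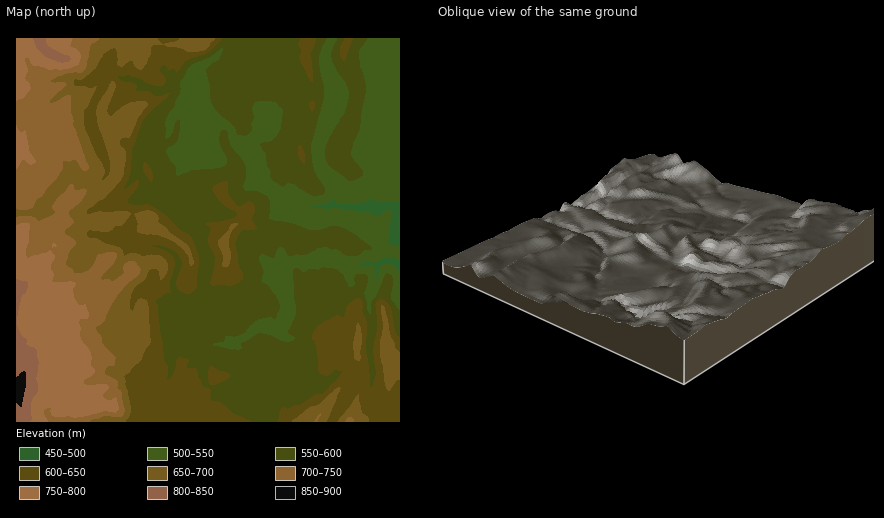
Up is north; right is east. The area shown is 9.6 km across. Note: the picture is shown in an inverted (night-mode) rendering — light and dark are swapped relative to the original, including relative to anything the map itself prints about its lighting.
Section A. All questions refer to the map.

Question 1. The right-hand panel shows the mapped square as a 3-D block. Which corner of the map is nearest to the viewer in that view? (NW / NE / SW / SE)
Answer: NW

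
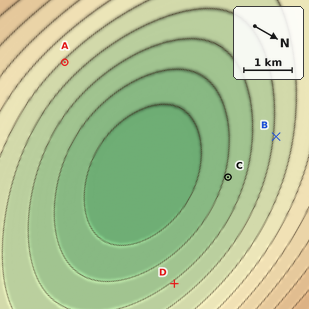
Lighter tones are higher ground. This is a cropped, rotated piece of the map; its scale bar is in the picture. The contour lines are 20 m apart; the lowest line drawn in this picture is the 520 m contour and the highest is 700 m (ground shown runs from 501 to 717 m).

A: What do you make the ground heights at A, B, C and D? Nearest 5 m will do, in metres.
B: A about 595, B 585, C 545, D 565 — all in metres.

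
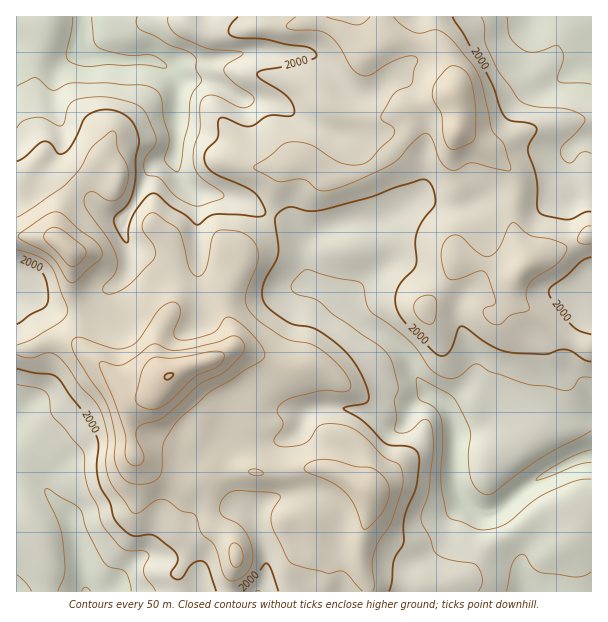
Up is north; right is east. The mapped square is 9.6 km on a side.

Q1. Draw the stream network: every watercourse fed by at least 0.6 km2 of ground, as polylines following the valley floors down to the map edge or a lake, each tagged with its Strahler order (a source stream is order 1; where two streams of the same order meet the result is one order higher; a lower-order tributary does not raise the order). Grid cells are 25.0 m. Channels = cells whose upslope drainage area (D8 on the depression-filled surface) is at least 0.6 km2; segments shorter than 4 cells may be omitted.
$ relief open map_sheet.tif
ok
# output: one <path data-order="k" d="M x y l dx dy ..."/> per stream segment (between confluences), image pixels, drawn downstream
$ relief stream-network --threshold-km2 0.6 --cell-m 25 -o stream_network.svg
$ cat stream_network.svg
<path data-order="2" d="M117 581l-10 10-21 0"/><path data-order="1" d="M522 567l0 24 2 0"/><path data-order="1" d="M422 558l6-4 1 0 20-20 0-10 1-3 15-15 0-2 2 0"/><path data-order="1" d="M152 540l-2 6-33 33 0 2"/><path data-order="1" d="M338 540l0 48 1 3 3 0"/><path data-order="3" d="M476 510l19 0 2-1 3 0 3-2 21-19 1 0 5-5 4-1 3-3 39-20 9-1 2-2 4 0"/><path data-order="2" d="M467 504l3 3 6 3"/><path data-order="1" d="M462 500l5 4"/><path data-order="1" d="M285 495l-9 2-1 1-6 2-14 12 0 9 3 6 0 4 2 2 0 3 1 1 0 3 3 6 0 6 2 2 0 22-5 8-1 7-2 0"/><path data-order="2" d="M47 489l0 2 4 4 0 2 17 16 1 3 0 3 2 2 0 3 3 6 0 4 1 2 0 4 2 2 1 10 2 2 0 6 1 1 0 6 2 2 0 9 1 1 0 11 2 1"/><path data-order="1" d="M44 485l0 1 3 3"/><path data-order="1" d="M47 479l0 10"/><path data-order="1" d="M185 465l1 3 0 11 2 1 0 42-2 3-28 29-9 0-2 1-3 0-3 3-1 0-23 23"/><path data-order="1" d="M279 441l6-3"/><path data-order="1" d="M266 438l19 0"/><path data-order="2" d="M285 438l6-3 11-10 1-8 5-6"/><path data-order="3" d="M455 431l0 49 1 2 0 4 3 6 17 18"/><path data-order="1" d="M17 414l0 9"/><path data-order="1" d="M591 413l0 7"/><path data-order="1" d="M297 410l12 0"/><path data-order="2" d="M309 410l3 0 2-2 7 0 2-1 10 0 2 1 13 0 2 2 12 1 6 3 18 14 13 0 8-8 4-12 14-13 6 0"/><path data-order="1" d="M512 407l-3 0-3 3-2 0-10 10-11 6-3 0-1 2-21 0-3 3"/><path data-order="3" d="M446 405l6 11 0 4 1 2 0 6 2 3"/><path data-order="3" d="M431 395l4 1 11 9"/><path data-order="1" d="M114 321l-7-10 0-18 19-20 2-3 0-7 1-2 0-15-3-4 0-3-3-6 0-8 2-1 0-5 1-1 2-6"/><path data-order="3" d="M362 321l4 5 17 7 4 5 2 0 18 18 7 18 3 3 3 6 5 4 0 2 6 6"/><path data-order="1" d="M200 314l0-51-2-2 0-66-6-6"/><path data-order="2" d="M350 309l12 12"/><path data-order="1" d="M459 303l-1 3 0 14 1 1 2 8 3 4 0 3 4 8 0 3 5 7 0 5 1 1 0 15-28 29 0 1"/><path data-order="1" d="M17 294l0 5"/><path data-order="1" d="M297 294l9-9"/><path data-order="1" d="M293 288l4 0 2-1 7-2"/><path data-order="2" d="M306 285l6 0"/><path data-order="3" d="M312 285l8 2 9 4 31 30 2 0"/><path data-order="1" d="M386 266l-5 4-1 0-30 30 0 9"/><path data-order="2" d="M305 246l0 29 1 1 0 3 6 6"/><path data-order="1" d="M303 237l2 9"/><path data-order="1" d="M110 216l3 2 9 0 6-6"/><path data-order="2" d="M128 212l7-9 14-30 10-11 9-1 3-2 2-3 1 0"/><path data-order="2" d="M407 206l-6 4-20 9-6 0-1 2-21 0-2 1-6 0-1 2-5 0-1 1-8 2-12 6-13 13"/><path data-order="1" d="M230 198l-3-1-5 0-1-2-12 0-2-1-6 0-9-5"/><path data-order="1" d="M482 198l-5 3-3 0-1 2-3 0-6 3-29 0-6-3-18 0-3 3-1 0"/><path data-order="2" d="M192 189l-13-13 0-3-3-6 0-5-2-1 0-5"/><path data-order="1" d="M425 183l0 3-3 3 0 2-15 15"/><path data-order="1" d="M575 174l0-3-3-6 0-4-2-2 0-9 8-7"/><path data-order="3" d="M174 156l2-1 0-12 1-2 0-60"/><path data-order="1" d="M60 150l0-28-4-9 0-6-2-2 0-28 2-3 19-20 0-10 3-6 0-5 2-1 0-5 1-1 0-6"/><path data-order="1" d="M570 149l6-6 2 0"/><path data-order="2" d="M578 143l3-3 3 0 1-2 6 0 0-1"/><path data-order="1" d="M344 135l-5 0-1-1-8-2-18-9-3 0-10-6-5-4-1 0-8-6-9-5-4 0-2-1-24 0-6-3"/><path data-order="2" d="M240 98l-9-5-4-4-17-8-33 0"/><path data-order="1" d="M543 87l6-1 3-3 5-2 3-3 4-1 3-3 5-2 6-4 3 0 6-3 4 0 0-3"/><path data-order="3" d="M177 81l-1-3-14-13"/><path data-order="1" d="M390 80l-1 0-12 12-3 1-3 0-2 2-10 0-9-5-35-34-3-2-36 0-1-1-8 0-1-2-17 0-1 2-6 0-2 1-6 0-1 2-8 0-1 1-12 2-2 1-30 0-7 6-8 0-3-1"/><path data-order="3" d="M162 65l-6-3-9 0-1-2-26 0-1-1-29-2 0-3-3-3-1-6-2-1 0-15-1-2 0-6-2-1"/><path data-order="1" d="M17 63l0-19"/><path data-order="1" d="M527 32l1-6 2-2 0-3 1-1 0-3"/><path data-order="1" d="M519 29l12-12"/>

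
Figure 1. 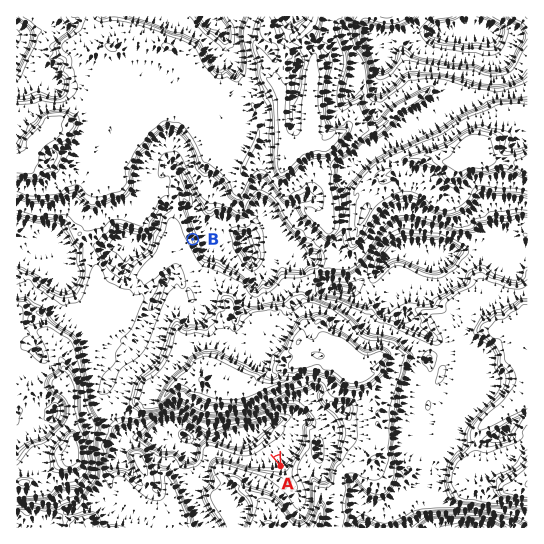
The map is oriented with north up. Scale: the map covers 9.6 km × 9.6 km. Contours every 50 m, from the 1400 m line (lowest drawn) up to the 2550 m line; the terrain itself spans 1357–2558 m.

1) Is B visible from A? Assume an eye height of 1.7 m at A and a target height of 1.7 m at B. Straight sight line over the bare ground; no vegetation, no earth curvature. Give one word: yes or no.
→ no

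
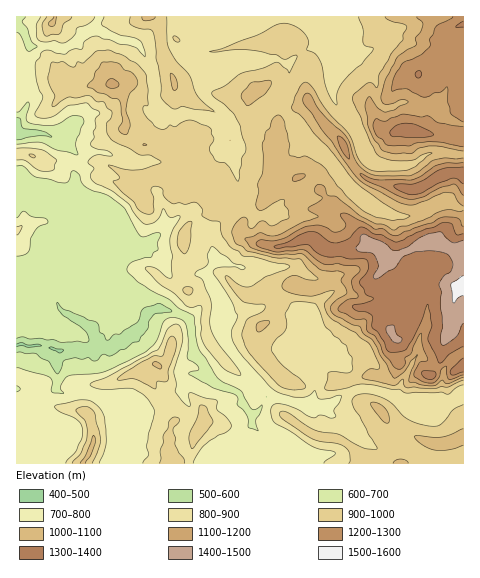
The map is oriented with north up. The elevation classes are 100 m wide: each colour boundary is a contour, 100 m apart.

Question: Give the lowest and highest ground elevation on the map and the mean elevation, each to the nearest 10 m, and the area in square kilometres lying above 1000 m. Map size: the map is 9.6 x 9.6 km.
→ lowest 490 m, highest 1540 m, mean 920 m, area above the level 24.3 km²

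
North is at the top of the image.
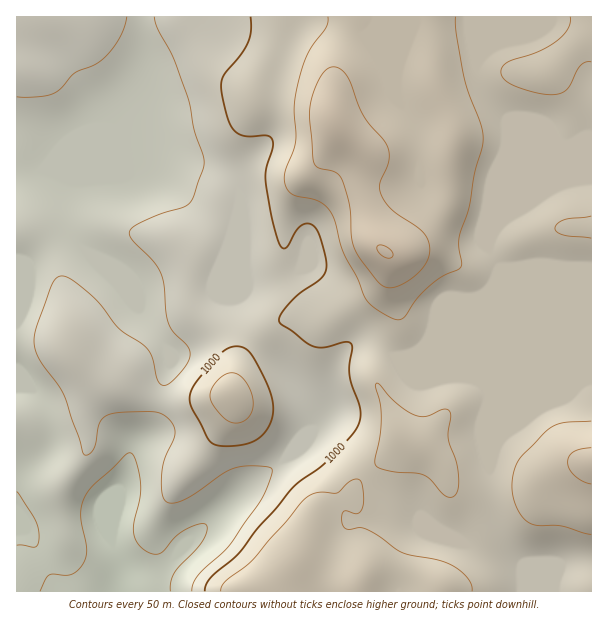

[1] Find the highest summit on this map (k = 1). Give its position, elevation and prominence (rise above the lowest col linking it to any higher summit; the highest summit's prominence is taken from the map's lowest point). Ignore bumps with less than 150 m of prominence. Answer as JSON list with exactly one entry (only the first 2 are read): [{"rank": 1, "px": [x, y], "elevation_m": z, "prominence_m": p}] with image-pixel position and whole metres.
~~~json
[{"rank": 1, "px": [384, 251], "elevation_m": 1152, "prominence_m": 282}]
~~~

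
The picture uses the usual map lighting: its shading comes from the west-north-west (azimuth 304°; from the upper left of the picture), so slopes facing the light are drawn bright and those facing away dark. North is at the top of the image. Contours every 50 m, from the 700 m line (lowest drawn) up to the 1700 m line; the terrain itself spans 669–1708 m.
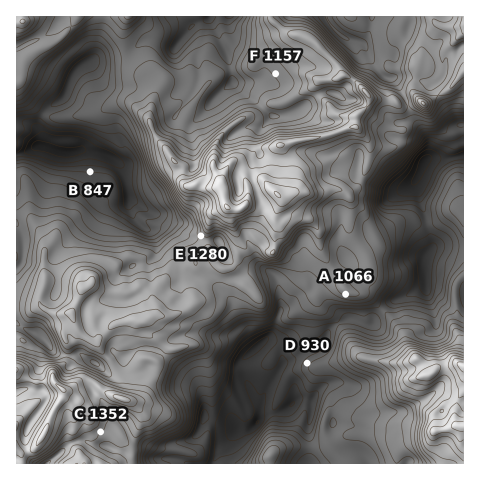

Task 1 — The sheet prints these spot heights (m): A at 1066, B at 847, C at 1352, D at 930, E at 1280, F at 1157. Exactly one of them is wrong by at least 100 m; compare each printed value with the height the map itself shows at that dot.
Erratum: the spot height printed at A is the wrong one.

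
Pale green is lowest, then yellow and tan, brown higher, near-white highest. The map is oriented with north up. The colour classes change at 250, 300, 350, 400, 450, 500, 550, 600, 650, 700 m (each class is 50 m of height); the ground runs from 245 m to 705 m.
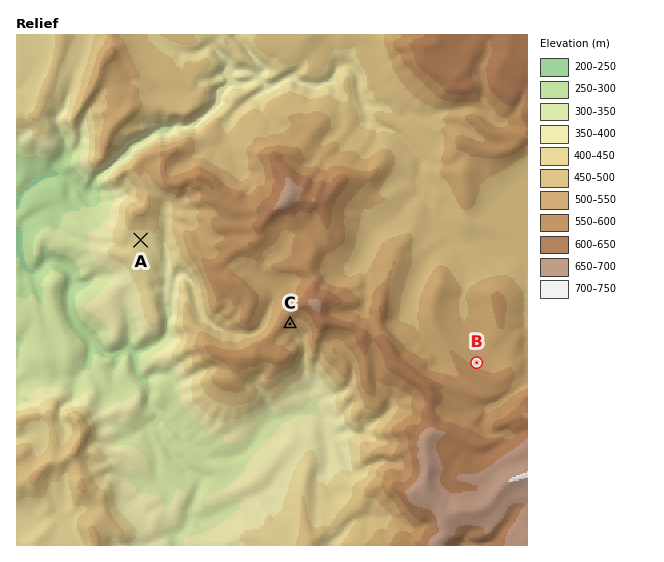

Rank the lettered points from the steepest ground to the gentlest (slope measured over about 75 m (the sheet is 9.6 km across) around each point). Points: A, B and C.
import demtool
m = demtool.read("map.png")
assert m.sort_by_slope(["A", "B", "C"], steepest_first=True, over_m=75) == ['C', 'B', 'A']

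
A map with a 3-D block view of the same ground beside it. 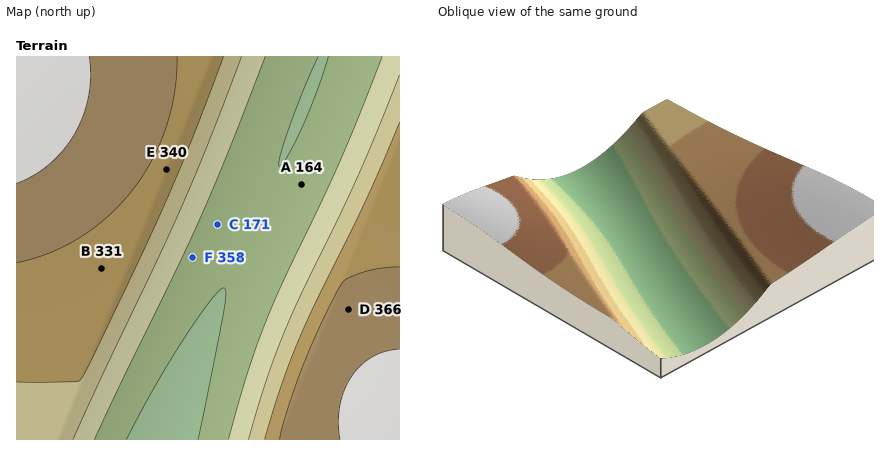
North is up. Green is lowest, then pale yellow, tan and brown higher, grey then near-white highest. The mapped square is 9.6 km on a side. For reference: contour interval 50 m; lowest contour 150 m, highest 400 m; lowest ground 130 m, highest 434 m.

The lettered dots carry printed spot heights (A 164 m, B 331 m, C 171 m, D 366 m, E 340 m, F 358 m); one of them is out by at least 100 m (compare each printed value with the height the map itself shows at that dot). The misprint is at F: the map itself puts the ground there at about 183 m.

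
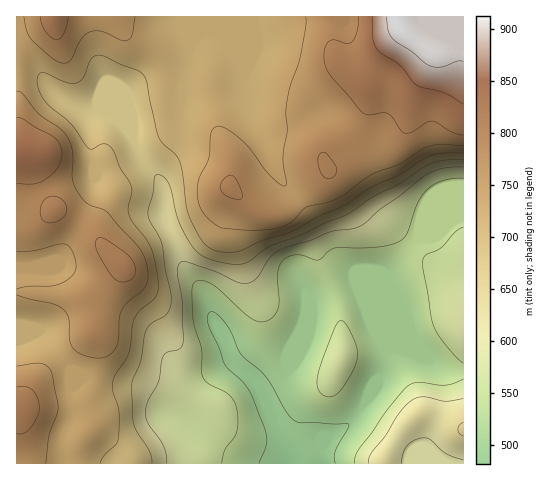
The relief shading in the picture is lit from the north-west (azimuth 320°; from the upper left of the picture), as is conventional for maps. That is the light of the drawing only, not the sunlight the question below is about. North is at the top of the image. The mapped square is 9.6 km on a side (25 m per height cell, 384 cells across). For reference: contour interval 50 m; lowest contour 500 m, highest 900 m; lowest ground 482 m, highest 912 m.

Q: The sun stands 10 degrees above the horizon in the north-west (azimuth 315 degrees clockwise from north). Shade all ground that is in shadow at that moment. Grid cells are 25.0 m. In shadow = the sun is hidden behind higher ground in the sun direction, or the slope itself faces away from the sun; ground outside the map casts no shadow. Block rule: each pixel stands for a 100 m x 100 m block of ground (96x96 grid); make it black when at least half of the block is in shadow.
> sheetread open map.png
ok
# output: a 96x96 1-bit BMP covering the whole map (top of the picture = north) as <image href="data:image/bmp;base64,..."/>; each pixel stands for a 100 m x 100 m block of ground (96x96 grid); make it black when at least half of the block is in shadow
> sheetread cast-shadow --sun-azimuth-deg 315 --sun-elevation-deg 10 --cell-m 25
<image width="96" height="96" href="data:image/bmp;base64,Qk2+BAAAAAAAAD4AAAAoAAAAYAAAAGAAAAABAAEAAAAAAIAEAAATCwAAEwsAAAIAAAAAAAAA////AAAAAAAAAAAAAAAAAAAAAAAAAAAAAAAAAAAAAAAAAAAAAAAAAAAAAAAAAAAAAAAAAAAAAAAAAAAAAAAAAAAAAAAAAAAAAAAAAAAAAAAAAAAAAAAAAAAAAAAAAAAAAAAAAAAAAAAAAAAAAAAAAAAAAAAAAAAAAAAAAAAAAAAAAAAAAAAAAAAAAAAAAAAAAAAAAAAAAAAAAAAAAAAAAAAAAAAAAAAAAAAAAAAAAAAAAAAAAAAAAAAAAAAAAAAAAAAAAAAAAAAAAAAAAAAAAAAAAAAAAAAAAAAAAAAAAAAAAAAAAAAAAAAAAAAAAAAAAAAAAAAAAAAAAAAAAAAAAAAAAAAAAAAAAAAAAAAAAAAAAAAAAAAAAAAAAAAAAAAAAAAAAAAAAAAAAAAAAAAAAAAAAAAAAAAAAAAAAAAAAAAAAAAAAAAAAAAAAAAAAAAAAAAAAAAAAAAAAAAAAAAAAAAAAAAAAAAAAAAAAAAAAAAAAAAAAAAAAAAAAAAAAAAAAAAAAAAAAAAAAAAAAAAAAAAAAAAAAAAAAAAAAAAAAAAAAAAAAAAAAAAAAAAAAAAAAAAAAAAAAAAAAAAAAAAAAAAAAAAAAAAAAAAAAAAAAAAAAAAAAAAAAAAAAAAAAAAAAAAAAAAAAAAAAAAAAAAA+AAAAAAAAAAAAAAD/gAAAAAAAAAAAAAP/4AAAAAAAAAAAAAf//AAAAAAAAAAAAA///gAAAAAAAAAAAB///wAAAAAAAAAAAA///wAAAAAAAAAAAAf//4AAAAAAAAAAAAP//4AAAAAAAAAAAAH//+AAAAAAAAAAAAB///gAAAAAAAAAAAAf//4AAAAAAAAAAAAD//+AAAAAAAAAAAAAf//AAAAAAAAAAAAAH///AAAAAAAAAAAAD///4AAAAAAAAAAAB///+AAAAAAAAAAAAf///gAAAAAAAAAAAP///wAAAAAAAAAAAH///8AAAAAAAAAAAB///8AAAAAAAAAAAAP//8AAAAAAAAAAAAB//8AAAAAAAAAAAAAf/8AAAAAAAAAAAAAP/8AAAAAAAAAAAAAH/8AAAAAAAAAAAAAD/8AAAAAAAAAAAAAA/8AAAAAAAAAAAAAAAEAAAAAAAAAAAAAAAAAAAAAAAAAAAAAAAAAAAAAAAAAAAAAAAAAAAAAAAAAAAAAAAAAAAAAAAAAAAAAAAAAAAAAAAAAAAAAAAAAAAAAAAAAAAAAAAAAAAAAAAAAAAAAAAAAAAAAAAAAAAAAAAAAAAAAAAAAAAAAAAAAAAAAAAAAAAAAAAAAAAAAAAAAAAAAAAAAAAAAAAAAAAAAAAAAAAAAAAAAAAAAAAAAAAAAAAAAAAAAAAAAAAAAAAAAAAAAAAAAAAAAAAAAAAAAAAAAAAAAAAAAAAAAAAAAAAAAAAAAAAAAAAAAAAAAAAAAAAAAAAAAAAAAAAAAAAAAAAAAAAAAAAAAAAAAAAAAAAAAAAAAAAAAAAAAAAAAAAAAAAAAAAAAAAAAAAAAAAAAAAAAAAAAAAAAAAAAAAAAAAAAAAAAAAAAAAA="/>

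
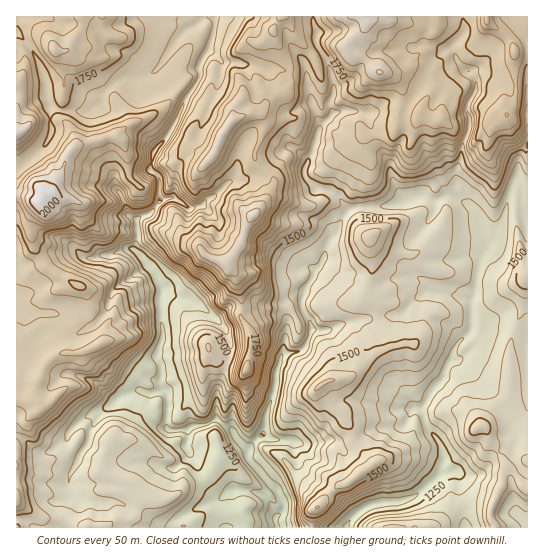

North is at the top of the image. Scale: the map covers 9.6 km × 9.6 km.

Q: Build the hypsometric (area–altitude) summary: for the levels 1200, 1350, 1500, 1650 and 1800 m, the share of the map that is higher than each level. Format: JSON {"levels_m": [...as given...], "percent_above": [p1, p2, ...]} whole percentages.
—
{"levels_m": [1200, 1350, 1500, 1650, 1800], "percent_above": [97, 81, 51, 37, 13]}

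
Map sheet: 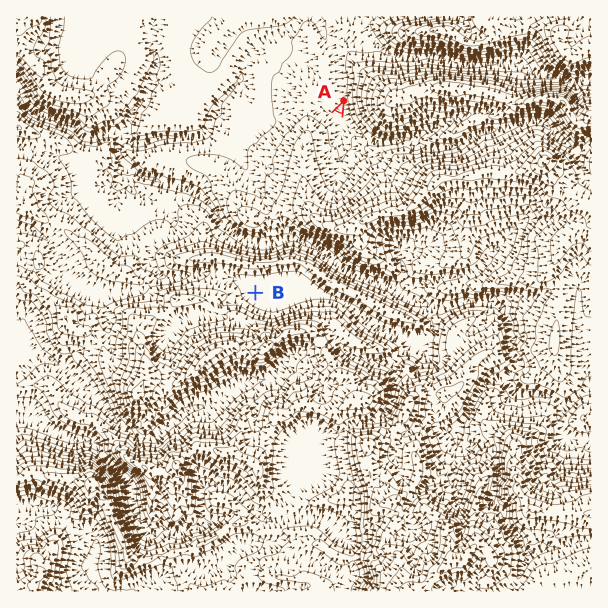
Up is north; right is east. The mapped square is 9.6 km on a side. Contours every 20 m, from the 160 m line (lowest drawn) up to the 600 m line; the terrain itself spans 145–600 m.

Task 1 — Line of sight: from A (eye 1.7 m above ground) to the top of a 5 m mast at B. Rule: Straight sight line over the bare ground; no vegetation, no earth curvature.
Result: no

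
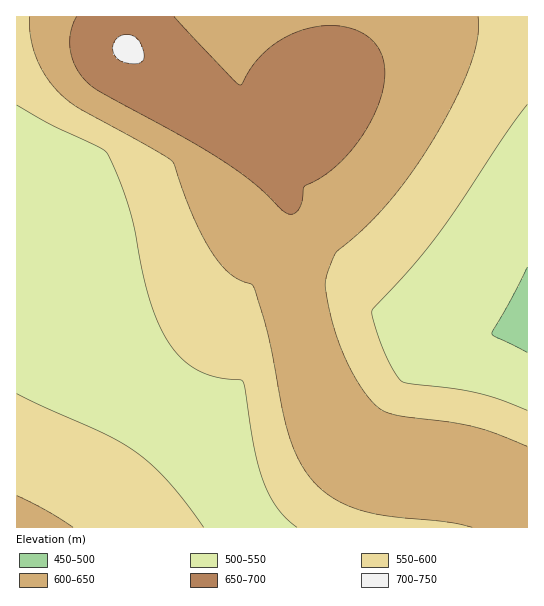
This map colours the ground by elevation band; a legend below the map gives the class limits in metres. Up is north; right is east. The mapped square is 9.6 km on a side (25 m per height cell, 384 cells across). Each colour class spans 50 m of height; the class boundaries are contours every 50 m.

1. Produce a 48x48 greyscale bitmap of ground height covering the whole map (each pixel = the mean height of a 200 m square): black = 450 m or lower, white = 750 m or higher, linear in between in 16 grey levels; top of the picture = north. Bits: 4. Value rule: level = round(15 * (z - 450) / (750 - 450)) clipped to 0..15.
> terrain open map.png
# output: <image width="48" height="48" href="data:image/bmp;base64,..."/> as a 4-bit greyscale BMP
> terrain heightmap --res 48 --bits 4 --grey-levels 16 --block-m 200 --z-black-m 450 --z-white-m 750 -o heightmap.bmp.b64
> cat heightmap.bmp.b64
<image width="48" height="48" href="data:image/bmp;base64,Qk32BAAAAAAAAHYAAAAoAAAAMAAAADAAAAABAAQAAAAAAIAEAAATCwAAEwsAABAAAAAAAAAAAAAAABEREQAiIiIAMzMzAERERABVVVUAZmZmAHd3dwCIiIgAmZmZAKqqqgC7u7sAzMzMAN3d3QDu7u4A////AIiIh3d3ZmZlVVVERVVVZmd3d3d3eIiImYiHd3d2ZmZVVVRERVVmZ3d4iIiIiImZmYd3d3dmZmVVVVREVVZmd4iIiZmZmZmZmXd3d2ZmZlVVVUREVVZneIiZmZmZmZmZmXd3dmZmZVVVVEREVWZ3iJmZmaqqqqqpmXd2ZmZmVVVVVEREVWd4iZmaqqqqqqqZmXZmZmZVVVVVREREVmeImZmqqqqqmZmZmGZmZlVVVVVVREREVmeImZqpmZmZmZmYiGZmVVVVVVVURERFVneJmZmZmZmZmIiId2ZVVVVVVVVURERFVniJmZmZiIiIiId3dlVVVVVVVVVERERFZniJmZmYiHd3d3dmZlVVVVVURERVVVVFZniJmZmId3dmZmZlVVVVVERERERVVVVVZ3iJmZiHdmZmVVVVRFVEREREREVVVVVVZ3iZmYh3ZVVVVVREREREREREREVVVVVVZ4iZmIh2ZVREREREM0RERERERFVVVVVWZ4iZmId2VURERDMzM0RERERERFVVVWZmZ4iZiIdmVEQzMzMzM0RERERERFVVVmZmd4iYiHdlVEQzMzMzIkQzM0RERFVVZmZmd4iYiHdlVEQzMzMyIjMzMzRERVVWZmZ3eIiYiHZlVERDMzMyIjMzMzRERVVmZnd3eImYh3ZVVEREMzMzIjMzMzRERVVmZ3d3eImYh3ZlVUREQzMzIjMzMzRERVVmZ3d3iJmYh3ZlVVREQzMzMjMzMzRERVZmd3d4iJmYh3ZmVVVERDMzMjMzMzREVVZmd3iIiJmZh3dmZVVUREMzMzMzMzREVVZnd3iIiZmZiHd2ZlVVREMzMzMzMzREVVZnd4iIiZmZmId3ZmVVREQzMzMzMzREVWZneIiJmZqpmIh3dmZVVERDMzMzMzREVWZ3eIiZmaqpmYiHd2ZlVURDMzMzM0REVWZ3iImZmaqqmZiId3ZmVUREMzMzM0RFVWZ3iImZmqqqmZmIh3dmVVREQzMzM0RFVmd3iJmaqqqqqZmYiHdmZVVEQzMzNERVVmd4iJmaqqqqqqmZiHd2ZlVERDMzRERVVmd4iZmqu7qqqqqZmId3ZlVURDNEREVVZneImaqru7u7qqqZmIh3ZmVVREREREVWZ3iJmqu7u7u7uqqpmYiHdmZVRERERVZneImaq7u7u7u7u6qqmZiHd2ZVVERVVmd4iZqru7u7u7u7u7qqqZiId2ZlVVVWZ3iJmqq7u7u7u7u7u7qqqZmId3ZmVVVmd4maqru8zLu7q7u7u7uqqpmIh3ZmVWZniJmqu7zMzLu6q7u7u7uqqpmYh3dmZWZ4iaq7zMzMy7uqq7u7u7uqqpmYiHd2Zmd4mqu8zMzMy7qqqru7u7uqqpmYiHd2ZneImrvMzMzMu6qqqqu7u7uqqpmZiId3ZneJmrzN3czLuqmaqqqru7qqqpmZiId3ZniJqrzN3cy7qpmZqqqqqqqqqpmZiId3dniJqrzMzMu6qZmZmqqqqqqqqpmZiId3dniJmrvMzLuqmYmZmaqqqqqqqZmYiId3dw=="/>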